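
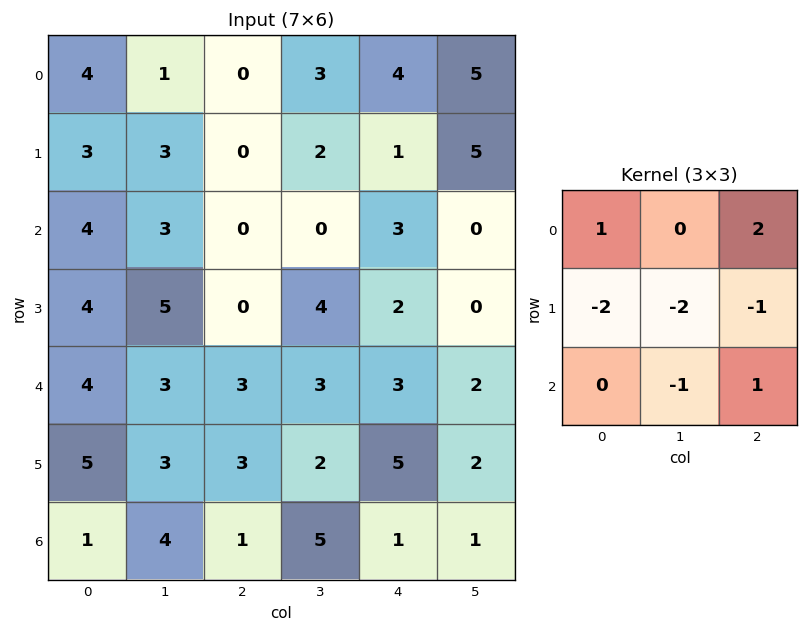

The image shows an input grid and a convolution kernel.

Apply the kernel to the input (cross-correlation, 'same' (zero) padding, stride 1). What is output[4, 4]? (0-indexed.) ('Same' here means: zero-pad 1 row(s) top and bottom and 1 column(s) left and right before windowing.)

-13

The receptive field on the zero-padded input at this output position is [4 2 0 / 3 3 2 / 2 5 2]. Elementwise product with the kernel and sum: 4·1 + 0·2 + 3·-2 + 3·-2 + 2·-1 + 5·-1 + 2·1.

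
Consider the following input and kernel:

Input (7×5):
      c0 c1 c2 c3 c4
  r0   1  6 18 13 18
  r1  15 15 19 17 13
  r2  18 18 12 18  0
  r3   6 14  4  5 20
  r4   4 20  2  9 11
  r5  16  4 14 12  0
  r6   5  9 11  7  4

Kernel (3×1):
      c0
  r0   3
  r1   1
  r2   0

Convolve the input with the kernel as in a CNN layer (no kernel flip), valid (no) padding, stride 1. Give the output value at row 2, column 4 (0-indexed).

The receptive field on the input at this output position is [0 / 20 / 11]. Elementwise product with the kernel and sum: 0·3 + 20·1.

20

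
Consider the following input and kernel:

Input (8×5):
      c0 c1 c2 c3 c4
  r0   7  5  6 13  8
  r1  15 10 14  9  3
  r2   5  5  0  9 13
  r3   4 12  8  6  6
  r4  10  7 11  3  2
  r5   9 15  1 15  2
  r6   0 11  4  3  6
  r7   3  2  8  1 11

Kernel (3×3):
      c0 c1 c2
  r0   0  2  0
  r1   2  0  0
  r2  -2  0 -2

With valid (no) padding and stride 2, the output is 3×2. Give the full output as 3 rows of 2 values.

Output[0,0]: The receptive field on the input at this output position is [7 5 6 / 15 10 14 / 5 5 0]. Elementwise product with the kernel and sum: 5·2 + 15·2 + 5·-2 + 0·-2.

30 28
-24 8
24 -12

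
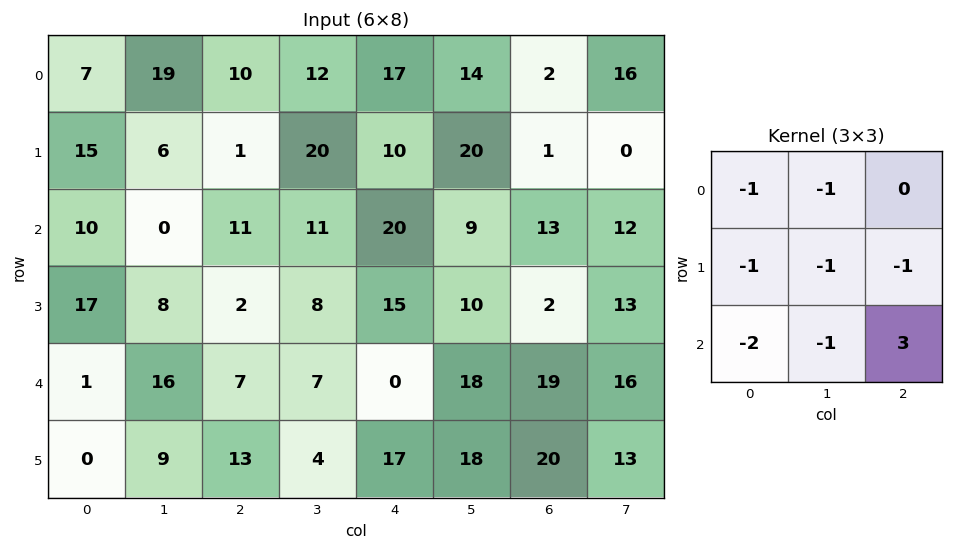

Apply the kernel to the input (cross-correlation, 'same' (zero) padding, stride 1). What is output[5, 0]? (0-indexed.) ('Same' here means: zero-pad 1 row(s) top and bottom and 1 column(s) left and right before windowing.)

-10

The receptive field on the zero-padded input at this output position is [0 1 16 / 0 0 9 / 0 0 0]. Elementwise product with the kernel and sum: 0·-1 + 1·-1 + 0·-1 + 0·-1 + 9·-1 + 0·-2 + 0·-1 + 0·3.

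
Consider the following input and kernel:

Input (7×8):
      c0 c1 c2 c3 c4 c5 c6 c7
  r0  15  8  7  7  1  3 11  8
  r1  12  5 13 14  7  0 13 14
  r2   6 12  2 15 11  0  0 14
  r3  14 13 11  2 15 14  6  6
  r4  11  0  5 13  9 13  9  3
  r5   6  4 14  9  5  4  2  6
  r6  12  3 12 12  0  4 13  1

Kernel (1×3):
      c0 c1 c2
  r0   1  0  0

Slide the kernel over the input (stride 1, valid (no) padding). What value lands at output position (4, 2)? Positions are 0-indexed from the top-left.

5

The receptive field on the input at this output position is [5 13 9]. Elementwise product with the kernel and sum: 5·1.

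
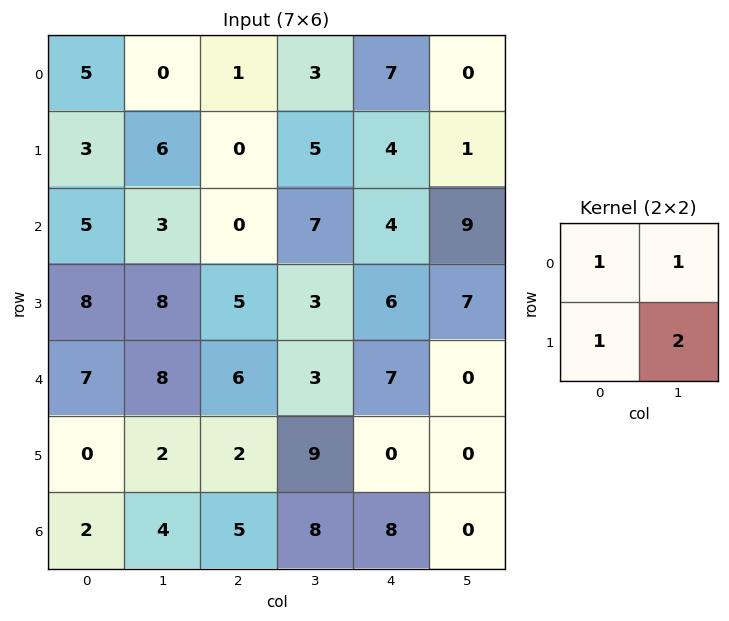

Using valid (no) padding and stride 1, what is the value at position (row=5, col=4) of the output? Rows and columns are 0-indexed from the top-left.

The receptive field on the input at this output position is [0 0 / 8 0]. Elementwise product with the kernel and sum: 0·1 + 0·1 + 8·1 + 0·2.

8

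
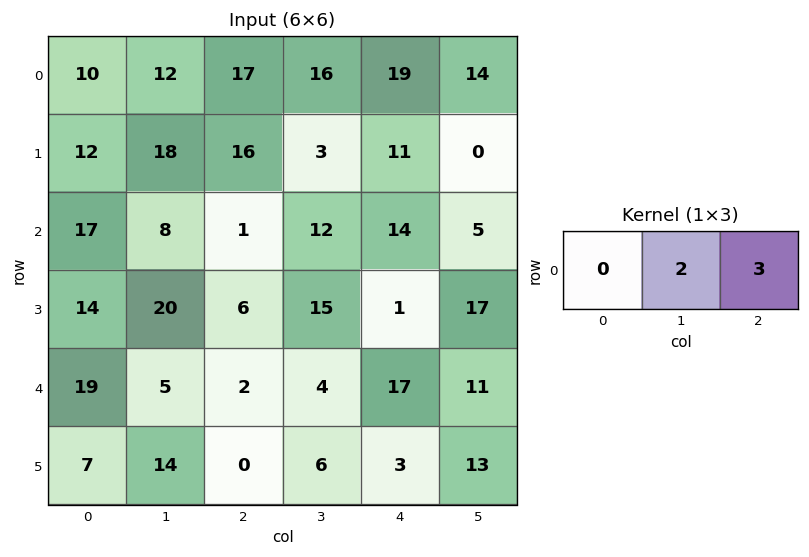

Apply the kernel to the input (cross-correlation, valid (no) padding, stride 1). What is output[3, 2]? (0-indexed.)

The receptive field on the input at this output position is [6 15 1]. Elementwise product with the kernel and sum: 15·2 + 1·3.

33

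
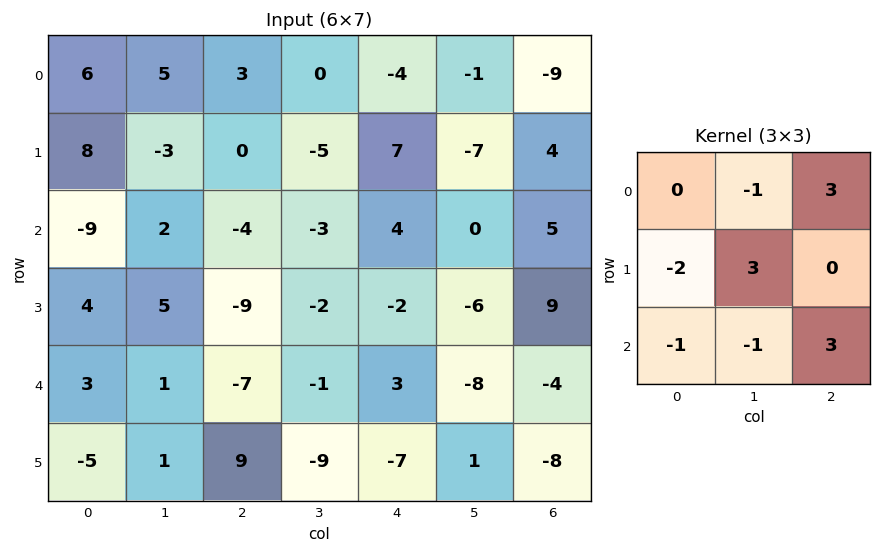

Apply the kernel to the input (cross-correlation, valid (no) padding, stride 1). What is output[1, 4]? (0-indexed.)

46

The receptive field on the input at this output position is [7 -7 4 / 4 0 5 / -2 -6 9]. Elementwise product with the kernel and sum: -7·-1 + 4·3 + 4·-2 + 0·3 + -2·-1 + -6·-1 + 9·3.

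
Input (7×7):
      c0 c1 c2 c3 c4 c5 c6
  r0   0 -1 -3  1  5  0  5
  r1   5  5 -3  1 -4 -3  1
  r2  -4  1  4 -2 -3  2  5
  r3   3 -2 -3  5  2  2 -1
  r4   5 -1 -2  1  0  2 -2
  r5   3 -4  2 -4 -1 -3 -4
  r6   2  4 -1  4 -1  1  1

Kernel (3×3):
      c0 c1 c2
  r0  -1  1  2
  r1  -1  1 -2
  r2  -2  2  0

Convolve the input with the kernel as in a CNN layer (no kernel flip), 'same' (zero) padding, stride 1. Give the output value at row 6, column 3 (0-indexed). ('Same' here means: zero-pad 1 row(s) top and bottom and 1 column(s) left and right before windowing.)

-1

The receptive field on the zero-padded input at this output position is [2 -4 -1 / -1 4 -1 / 0 0 0]. Elementwise product with the kernel and sum: 2·-1 + -4·1 + -1·2 + -1·-1 + 4·1 + -1·-2 + 0·-2 + 0·2.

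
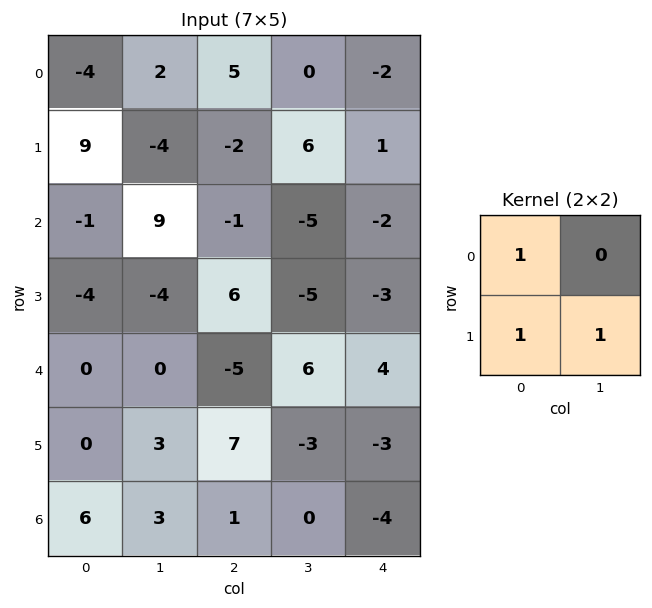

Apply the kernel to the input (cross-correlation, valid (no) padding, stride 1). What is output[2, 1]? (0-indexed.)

The receptive field on the input at this output position is [9 -1 / -4 6]. Elementwise product with the kernel and sum: 9·1 + -4·1 + 6·1.

11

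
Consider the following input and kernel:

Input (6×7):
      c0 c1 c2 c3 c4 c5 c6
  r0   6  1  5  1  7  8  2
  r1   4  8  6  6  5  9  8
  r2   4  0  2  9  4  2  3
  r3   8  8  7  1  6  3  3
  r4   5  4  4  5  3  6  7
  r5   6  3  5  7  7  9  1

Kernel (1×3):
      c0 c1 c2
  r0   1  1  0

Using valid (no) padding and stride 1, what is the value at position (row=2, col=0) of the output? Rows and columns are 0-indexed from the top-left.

The receptive field on the input at this output position is [4 0 2]. Elementwise product with the kernel and sum: 4·1 + 0·1.

4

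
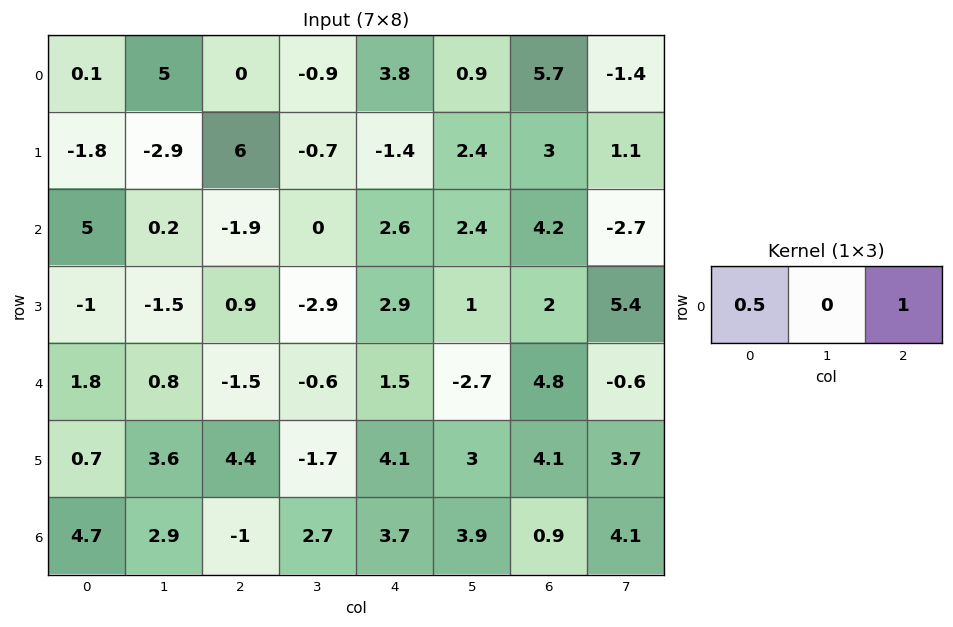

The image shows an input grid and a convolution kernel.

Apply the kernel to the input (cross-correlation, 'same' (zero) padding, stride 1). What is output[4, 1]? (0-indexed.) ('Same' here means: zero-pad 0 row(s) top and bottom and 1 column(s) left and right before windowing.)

The receptive field on the zero-padded input at this output position is [1.8 0.8 -1.5]. Elementwise product with the kernel and sum: 1.8·0.5 + -1.5·1.

-0.6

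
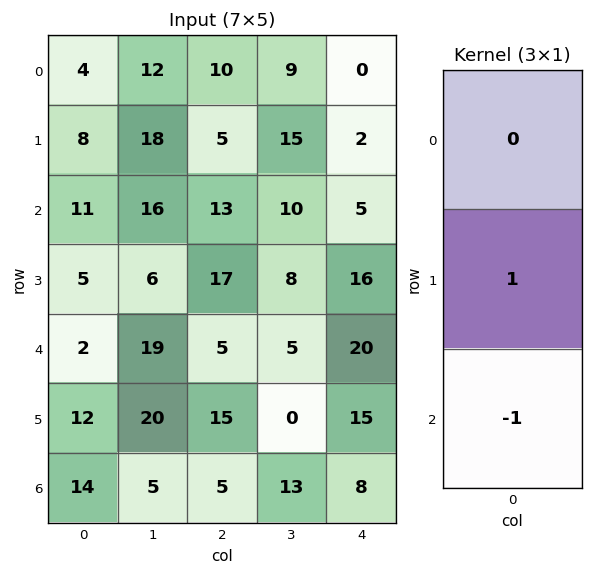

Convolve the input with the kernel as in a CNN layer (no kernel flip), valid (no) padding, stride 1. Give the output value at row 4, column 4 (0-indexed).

The receptive field on the input at this output position is [20 / 15 / 8]. Elementwise product with the kernel and sum: 15·1 + 8·-1.

7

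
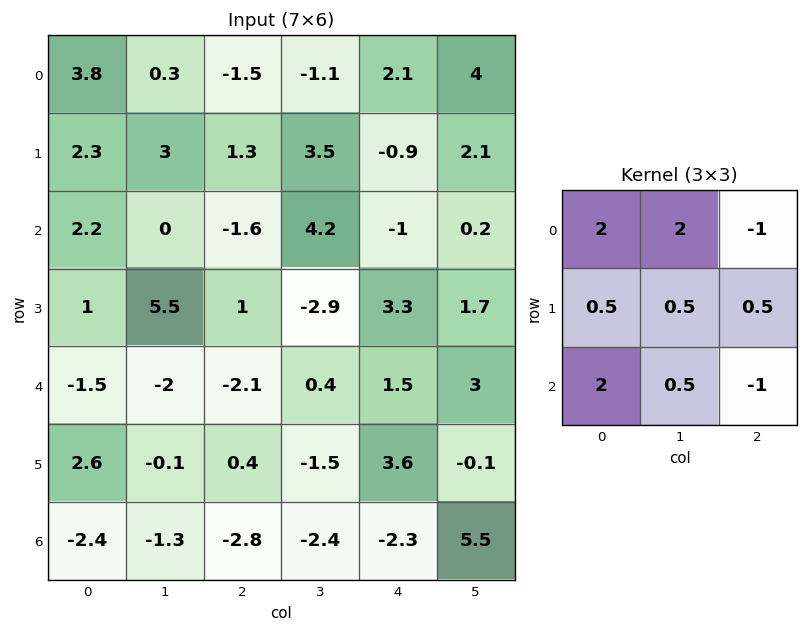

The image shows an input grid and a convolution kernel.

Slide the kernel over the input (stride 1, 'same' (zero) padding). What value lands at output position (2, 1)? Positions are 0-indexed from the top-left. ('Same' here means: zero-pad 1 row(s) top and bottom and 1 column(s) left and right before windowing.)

The receptive field on the zero-padded input at this output position is [2.3 3 1.3 / 2.2 0 -1.6 / 1 5.5 1]. Elementwise product with the kernel and sum: 2.3·2 + 3·2 + 1.3·-1 + 2.2·0.5 + 0·0.5 + -1.6·0.5 + 1·2 + 5.5·0.5 + 1·-1.

13.35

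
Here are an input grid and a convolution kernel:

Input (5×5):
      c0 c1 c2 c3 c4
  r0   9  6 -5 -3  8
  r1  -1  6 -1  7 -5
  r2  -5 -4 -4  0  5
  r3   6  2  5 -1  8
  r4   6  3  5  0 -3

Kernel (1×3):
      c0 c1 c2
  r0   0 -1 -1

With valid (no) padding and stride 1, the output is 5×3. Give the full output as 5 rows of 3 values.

-1 8 -5
-5 -6 -2
8 4 -5
-7 -4 -7
-8 -5 3

Output[0,0]: The receptive field on the input at this output position is [9 6 -5]. Elementwise product with the kernel and sum: 6·-1 + -5·-1.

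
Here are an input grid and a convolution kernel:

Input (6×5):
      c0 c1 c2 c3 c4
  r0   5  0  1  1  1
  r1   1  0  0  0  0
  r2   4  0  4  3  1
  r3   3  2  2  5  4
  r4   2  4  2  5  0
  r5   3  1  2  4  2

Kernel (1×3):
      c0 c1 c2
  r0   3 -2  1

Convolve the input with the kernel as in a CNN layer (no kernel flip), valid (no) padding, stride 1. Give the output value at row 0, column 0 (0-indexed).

The receptive field on the input at this output position is [5 0 1]. Elementwise product with the kernel and sum: 5·3 + 0·-2 + 1·1.

16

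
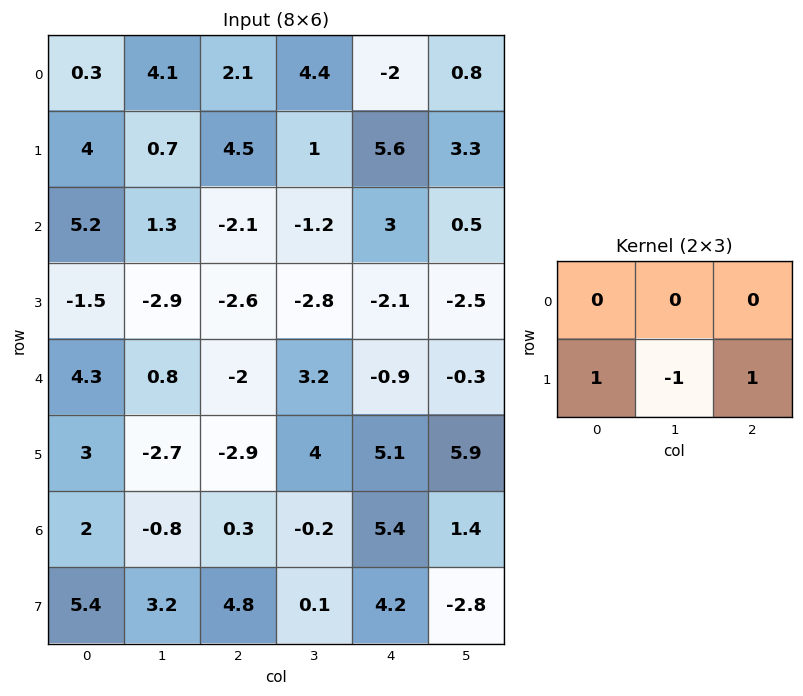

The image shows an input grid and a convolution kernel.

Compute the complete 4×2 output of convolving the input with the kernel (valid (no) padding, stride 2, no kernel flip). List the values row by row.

7.8 9.1
-1.2 -1.9
2.8 -1.8
7 8.9

Output[0,0]: The receptive field on the input at this output position is [0.3 4.1 2.1 / 4 0.7 4.5]. Elementwise product with the kernel and sum: 4·1 + 0.7·-1 + 4.5·1.
Output[0,1]: The receptive field on the input at this output position is [2.1 4.4 -2 / 4.5 1 5.6]. Elementwise product with the kernel and sum: 4.5·1 + 1·-1 + 5.6·1.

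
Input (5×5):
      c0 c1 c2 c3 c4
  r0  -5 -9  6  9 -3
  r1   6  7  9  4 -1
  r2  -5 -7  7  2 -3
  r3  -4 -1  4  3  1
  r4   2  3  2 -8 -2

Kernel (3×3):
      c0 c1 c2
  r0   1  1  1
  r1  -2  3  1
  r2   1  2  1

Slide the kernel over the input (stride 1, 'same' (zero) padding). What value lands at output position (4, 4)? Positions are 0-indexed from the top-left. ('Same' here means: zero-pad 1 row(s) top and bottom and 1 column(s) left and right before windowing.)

14

The receptive field on the zero-padded input at this output position is [3 1 0 / -8 -2 0 / 0 0 0]. Elementwise product with the kernel and sum: 3·1 + 1·1 + 0·1 + -8·-2 + -2·3 + 0·1 + 0·1 + 0·2 + 0·1.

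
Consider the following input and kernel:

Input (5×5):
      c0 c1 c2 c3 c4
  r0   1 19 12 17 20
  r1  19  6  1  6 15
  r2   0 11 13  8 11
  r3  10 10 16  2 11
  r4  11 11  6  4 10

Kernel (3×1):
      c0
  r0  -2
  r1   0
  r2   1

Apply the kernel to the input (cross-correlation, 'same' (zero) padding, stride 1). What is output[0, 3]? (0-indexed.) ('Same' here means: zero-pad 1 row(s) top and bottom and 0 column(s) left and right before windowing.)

6

The receptive field on the zero-padded input at this output position is [0 / 17 / 6]. Elementwise product with the kernel and sum: 0·-2 + 6·1.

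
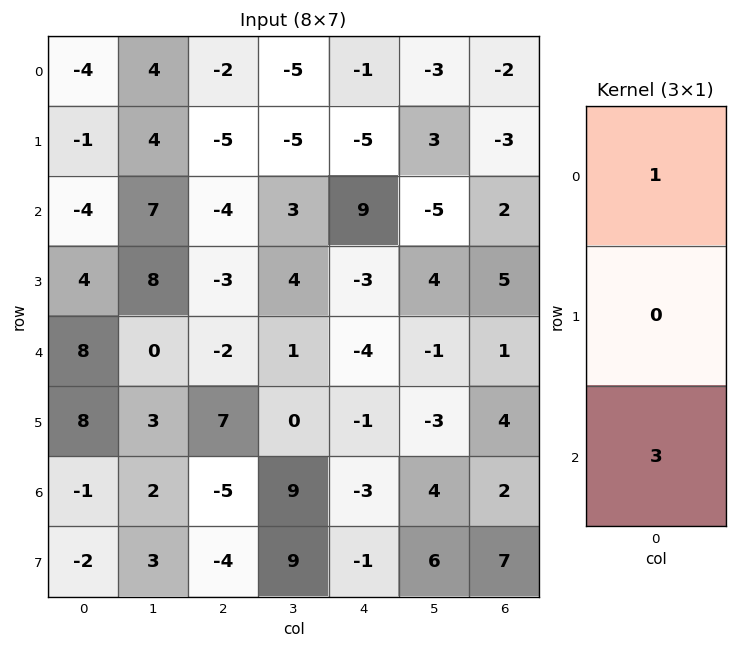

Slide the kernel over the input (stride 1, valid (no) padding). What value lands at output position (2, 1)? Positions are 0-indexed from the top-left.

7

The receptive field on the input at this output position is [7 / 8 / 0]. Elementwise product with the kernel and sum: 7·1 + 0·3.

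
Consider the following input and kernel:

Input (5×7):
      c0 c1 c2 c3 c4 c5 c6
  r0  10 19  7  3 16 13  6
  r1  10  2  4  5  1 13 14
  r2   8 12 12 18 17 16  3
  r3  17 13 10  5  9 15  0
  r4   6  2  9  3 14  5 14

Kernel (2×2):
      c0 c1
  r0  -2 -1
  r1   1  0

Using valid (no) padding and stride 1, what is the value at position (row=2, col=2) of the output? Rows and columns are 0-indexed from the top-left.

-32

The receptive field on the input at this output position is [12 18 / 10 5]. Elementwise product with the kernel and sum: 12·-2 + 18·-1 + 10·1.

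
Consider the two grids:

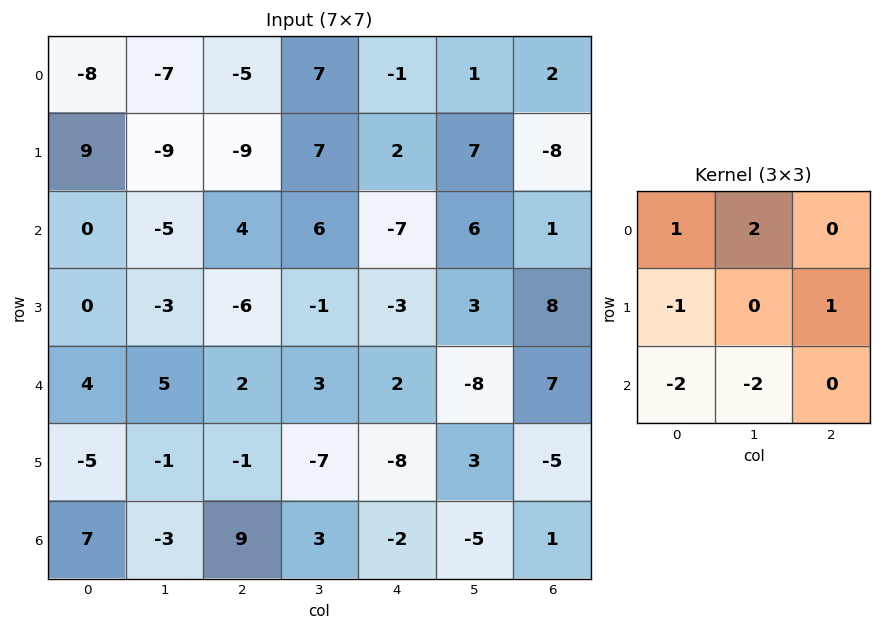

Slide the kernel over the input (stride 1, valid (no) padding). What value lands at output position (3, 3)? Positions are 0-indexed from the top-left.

The receptive field on the input at this output position is [-1 -3 3 / 3 2 -8 / -7 -8 3]. Elementwise product with the kernel and sum: -1·1 + -3·2 + 3·-1 + -8·1 + -7·-2 + -8·-2.

12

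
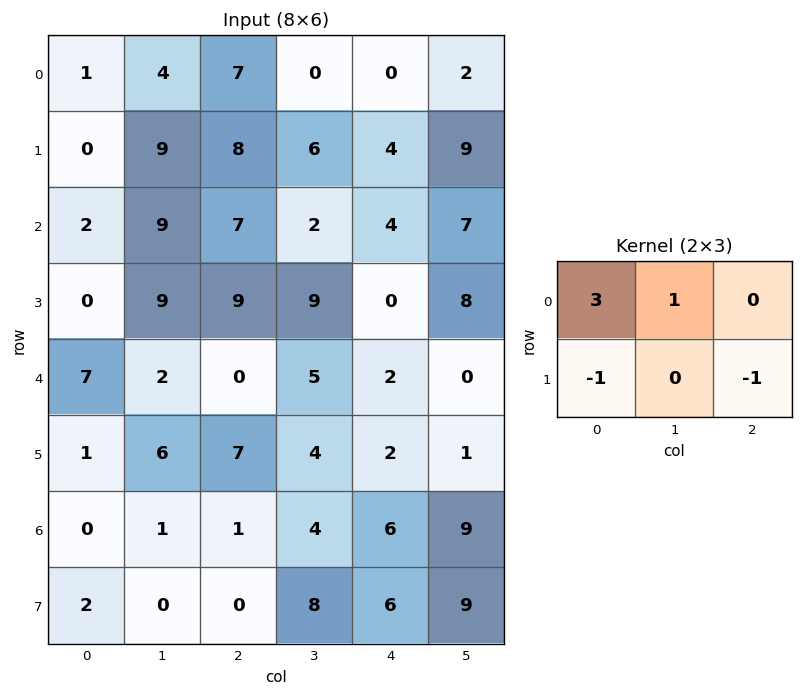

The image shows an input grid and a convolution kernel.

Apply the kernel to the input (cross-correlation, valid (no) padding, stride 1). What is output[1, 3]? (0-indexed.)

The receptive field on the input at this output position is [6 4 9 / 2 4 7]. Elementwise product with the kernel and sum: 6·3 + 4·1 + 2·-1 + 7·-1.

13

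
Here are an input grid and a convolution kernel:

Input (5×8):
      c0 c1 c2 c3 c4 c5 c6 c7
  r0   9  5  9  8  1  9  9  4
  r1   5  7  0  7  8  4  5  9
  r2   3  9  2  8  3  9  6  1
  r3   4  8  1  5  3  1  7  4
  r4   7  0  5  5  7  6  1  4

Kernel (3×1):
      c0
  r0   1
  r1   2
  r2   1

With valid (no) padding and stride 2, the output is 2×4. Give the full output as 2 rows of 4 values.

22 11 20 25
18 9 16 21

Output[0,0]: The receptive field on the input at this output position is [9 / 5 / 3]. Elementwise product with the kernel and sum: 9·1 + 5·2 + 3·1.
Output[0,1]: The receptive field on the input at this output position is [9 / 0 / 2]. Elementwise product with the kernel and sum: 9·1 + 0·2 + 2·1.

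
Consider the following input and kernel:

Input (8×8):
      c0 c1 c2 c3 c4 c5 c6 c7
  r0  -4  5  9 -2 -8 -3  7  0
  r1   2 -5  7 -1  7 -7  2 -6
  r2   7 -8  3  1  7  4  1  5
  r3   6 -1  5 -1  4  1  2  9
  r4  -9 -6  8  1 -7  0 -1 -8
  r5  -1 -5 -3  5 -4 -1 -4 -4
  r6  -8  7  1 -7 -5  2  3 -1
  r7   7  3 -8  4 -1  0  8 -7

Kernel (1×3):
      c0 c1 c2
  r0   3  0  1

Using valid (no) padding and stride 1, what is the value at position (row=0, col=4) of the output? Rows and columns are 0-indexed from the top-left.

-17

The receptive field on the input at this output position is [-8 -3 7]. Elementwise product with the kernel and sum: -8·3 + 7·1.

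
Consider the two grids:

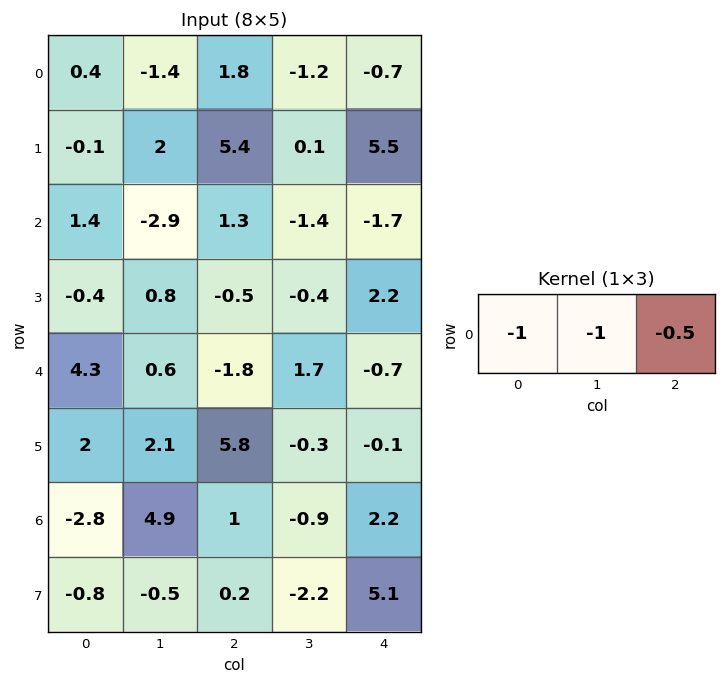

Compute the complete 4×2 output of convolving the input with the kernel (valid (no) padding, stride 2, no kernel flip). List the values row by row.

0.1 -0.25
0.85 0.95
-4 0.45
-2.6 -1.2

Output[0,0]: The receptive field on the input at this output position is [0.4 -1.4 1.8]. Elementwise product with the kernel and sum: 0.4·-1 + -1.4·-1 + 1.8·-0.5.
Output[0,1]: The receptive field on the input at this output position is [1.8 -1.2 -0.7]. Elementwise product with the kernel and sum: 1.8·-1 + -1.2·-1 + -0.7·-0.5.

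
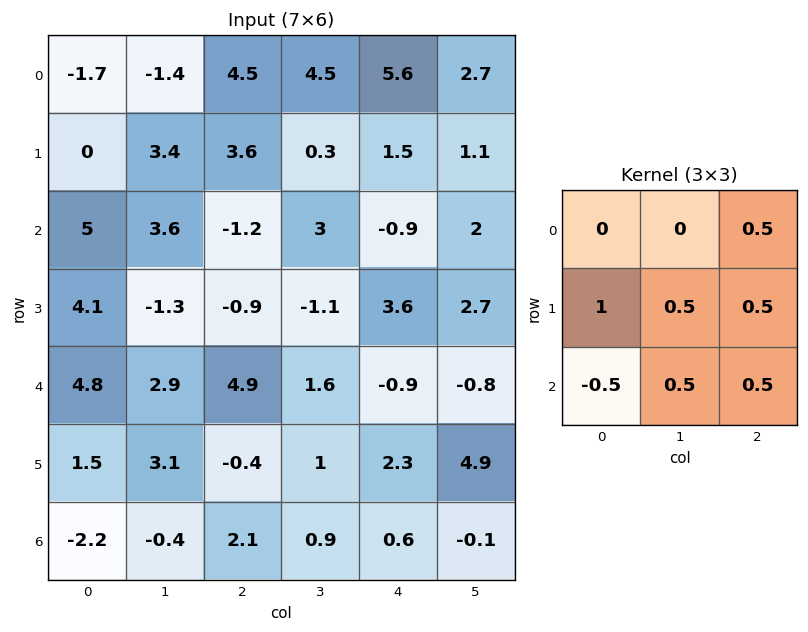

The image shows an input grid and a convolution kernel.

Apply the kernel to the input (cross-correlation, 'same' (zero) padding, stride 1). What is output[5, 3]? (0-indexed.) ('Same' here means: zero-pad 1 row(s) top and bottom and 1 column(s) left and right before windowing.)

The receptive field on the zero-padded input at this output position is [4.9 1.6 -0.9 / -0.4 1 2.3 / 2.1 0.9 0.6]. Elementwise product with the kernel and sum: -0.9·0.5 + -0.4·1 + 1·0.5 + 2.3·0.5 + 2.1·-0.5 + 0.9·0.5 + 0.6·0.5.

0.5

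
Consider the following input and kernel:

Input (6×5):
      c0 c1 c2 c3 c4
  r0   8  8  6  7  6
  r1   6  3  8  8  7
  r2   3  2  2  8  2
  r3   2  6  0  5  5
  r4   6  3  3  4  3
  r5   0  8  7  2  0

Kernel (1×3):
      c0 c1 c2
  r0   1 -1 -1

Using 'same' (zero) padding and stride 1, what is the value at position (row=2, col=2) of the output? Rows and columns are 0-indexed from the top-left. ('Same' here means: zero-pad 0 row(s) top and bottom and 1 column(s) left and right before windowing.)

The receptive field on the zero-padded input at this output position is [2 2 8]. Elementwise product with the kernel and sum: 2·1 + 2·-1 + 8·-1.

-8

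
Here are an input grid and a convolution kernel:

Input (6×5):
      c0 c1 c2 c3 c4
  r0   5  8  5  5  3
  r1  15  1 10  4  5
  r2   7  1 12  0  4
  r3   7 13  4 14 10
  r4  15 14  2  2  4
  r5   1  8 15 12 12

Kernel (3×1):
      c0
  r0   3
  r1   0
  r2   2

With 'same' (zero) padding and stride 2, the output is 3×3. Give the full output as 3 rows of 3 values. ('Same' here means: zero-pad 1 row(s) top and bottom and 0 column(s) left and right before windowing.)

30 20 10
59 38 35
23 42 54

Output[0,0]: The receptive field on the zero-padded input at this output position is [0 / 5 / 15]. Elementwise product with the kernel and sum: 0·3 + 15·2.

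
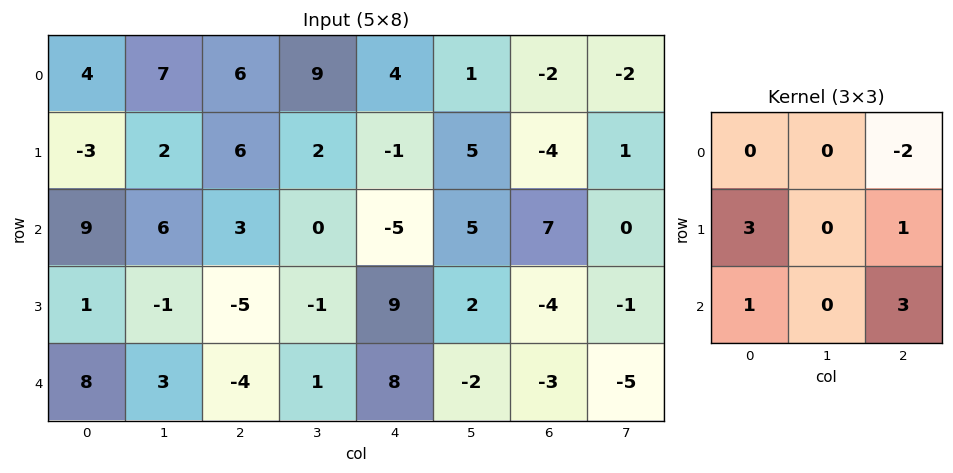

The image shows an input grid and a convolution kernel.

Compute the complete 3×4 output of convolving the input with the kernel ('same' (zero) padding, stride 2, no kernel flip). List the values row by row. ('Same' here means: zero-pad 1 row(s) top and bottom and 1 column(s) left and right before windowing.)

13 38 45 9
-1 10 0 12
5 12 -3 -9

Output[0,0]: The receptive field on the zero-padded input at this output position is [0 0 0 / 0 4 7 / 0 -3 2]. Elementwise product with the kernel and sum: 0·-2 + 0·3 + 7·1 + 0·1 + 2·3.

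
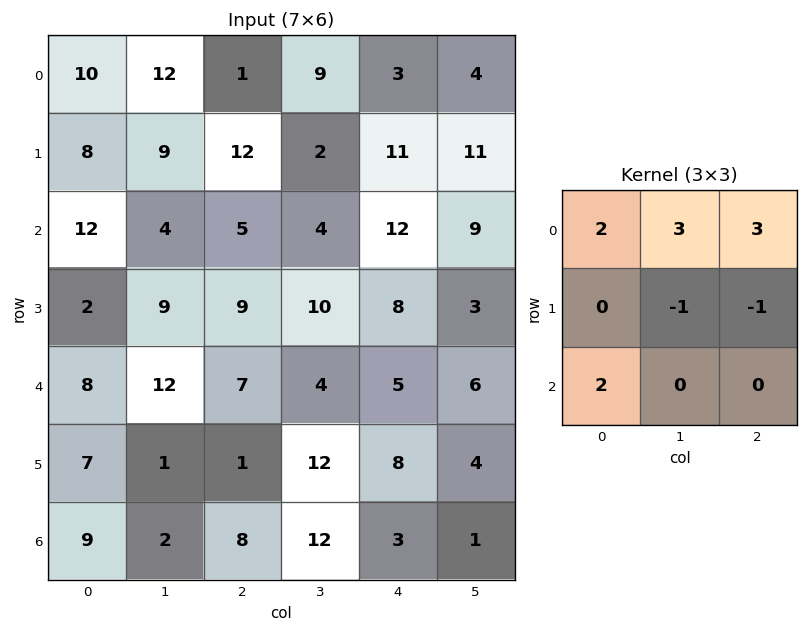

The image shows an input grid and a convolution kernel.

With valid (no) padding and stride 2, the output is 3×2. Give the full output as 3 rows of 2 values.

62 35
49 54
89 37

Output[0,0]: The receptive field on the input at this output position is [10 12 1 / 8 9 12 / 12 4 5]. Elementwise product with the kernel and sum: 10·2 + 12·3 + 1·3 + 9·-1 + 12·-1 + 12·2.
Output[0,1]: The receptive field on the input at this output position is [1 9 3 / 12 2 11 / 5 4 12]. Elementwise product with the kernel and sum: 1·2 + 9·3 + 3·3 + 2·-1 + 11·-1 + 5·2.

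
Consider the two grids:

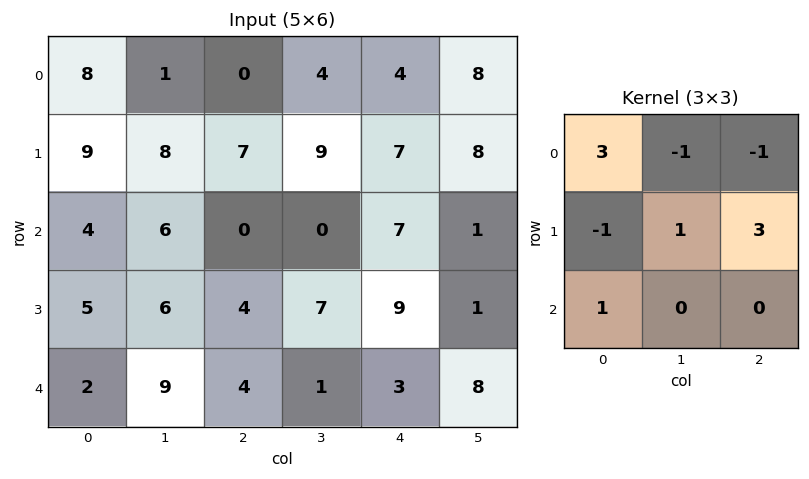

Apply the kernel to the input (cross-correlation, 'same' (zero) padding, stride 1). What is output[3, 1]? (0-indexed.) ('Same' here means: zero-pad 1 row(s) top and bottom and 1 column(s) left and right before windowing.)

21

The receptive field on the zero-padded input at this output position is [4 6 0 / 5 6 4 / 2 9 4]. Elementwise product with the kernel and sum: 4·3 + 6·-1 + 0·-1 + 5·-1 + 6·1 + 4·3 + 2·1.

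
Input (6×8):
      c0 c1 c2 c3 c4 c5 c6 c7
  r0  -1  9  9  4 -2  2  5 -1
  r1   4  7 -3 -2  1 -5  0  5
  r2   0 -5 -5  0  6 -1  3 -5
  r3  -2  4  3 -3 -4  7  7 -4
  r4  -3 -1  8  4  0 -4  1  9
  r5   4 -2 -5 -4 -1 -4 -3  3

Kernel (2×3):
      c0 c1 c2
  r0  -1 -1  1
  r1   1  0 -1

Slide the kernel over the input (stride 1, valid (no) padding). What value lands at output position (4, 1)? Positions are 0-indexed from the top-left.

The receptive field on the input at this output position is [-1 8 4 / -2 -5 -4]. Elementwise product with the kernel and sum: -1·-1 + 8·-1 + 4·1 + -2·1 + -4·-1.

-1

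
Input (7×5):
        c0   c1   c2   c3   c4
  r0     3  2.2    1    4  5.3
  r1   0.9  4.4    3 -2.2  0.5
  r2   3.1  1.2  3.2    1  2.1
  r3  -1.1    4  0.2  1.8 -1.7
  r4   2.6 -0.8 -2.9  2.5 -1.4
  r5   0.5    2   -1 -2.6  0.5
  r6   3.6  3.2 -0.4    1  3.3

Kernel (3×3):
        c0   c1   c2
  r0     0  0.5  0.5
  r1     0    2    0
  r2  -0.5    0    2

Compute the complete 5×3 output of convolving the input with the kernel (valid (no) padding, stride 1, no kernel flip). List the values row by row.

15.25 9.9 2.85
7.05 8.4 -2.35
3.1 7.9 3.8
-1.75 -11 6.55
-0.45 -1.8 2.15

Output[0,0]: The receptive field on the input at this output position is [3 2.2 1 / 0.9 4.4 3 / 3.1 1.2 3.2]. Elementwise product with the kernel and sum: 2.2·0.5 + 1·0.5 + 4.4·2 + 3.1·-0.5 + 3.2·2.
Output[0,1]: The receptive field on the input at this output position is [2.2 1 4 / 4.4 3 -2.2 / 1.2 3.2 1]. Elementwise product with the kernel and sum: 1·0.5 + 4·0.5 + 3·2 + 1.2·-0.5 + 1·2.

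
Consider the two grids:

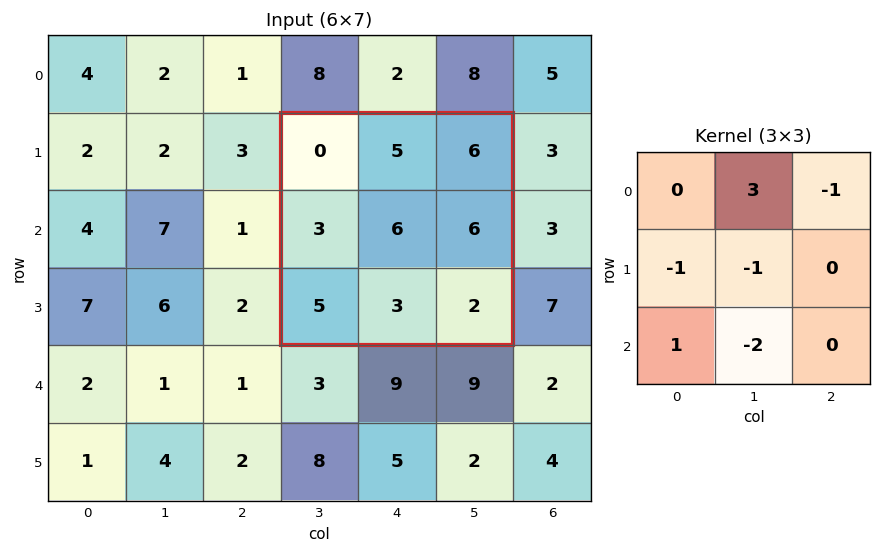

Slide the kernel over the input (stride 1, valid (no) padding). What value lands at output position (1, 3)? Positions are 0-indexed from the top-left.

The receptive field on the input at this output position is [0 5 6 / 3 6 6 / 5 3 2]. Elementwise product with the kernel and sum: 5·3 + 6·-1 + 3·-1 + 6·-1 + 5·1 + 3·-2.

-1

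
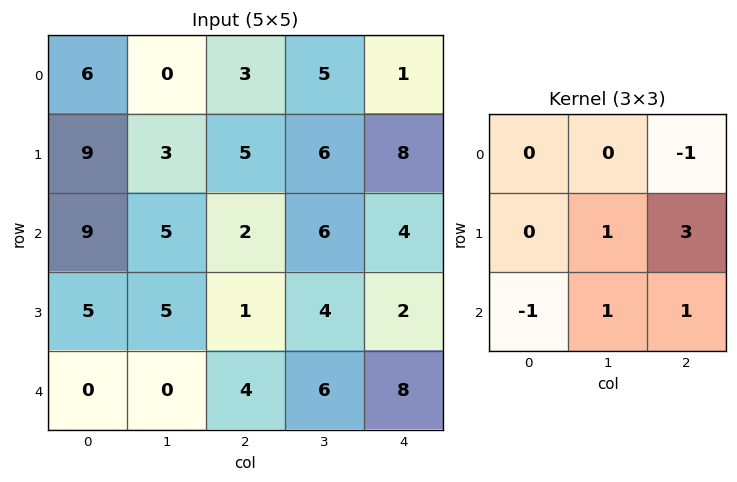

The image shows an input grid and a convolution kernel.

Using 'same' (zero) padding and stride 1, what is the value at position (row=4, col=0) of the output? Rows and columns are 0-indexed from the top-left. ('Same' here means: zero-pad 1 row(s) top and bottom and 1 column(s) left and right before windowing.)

The receptive field on the zero-padded input at this output position is [0 5 5 / 0 0 0 / 0 0 0]. Elementwise product with the kernel and sum: 5·-1 + 0·1 + 0·3 + 0·-1 + 0·1 + 0·1.

-5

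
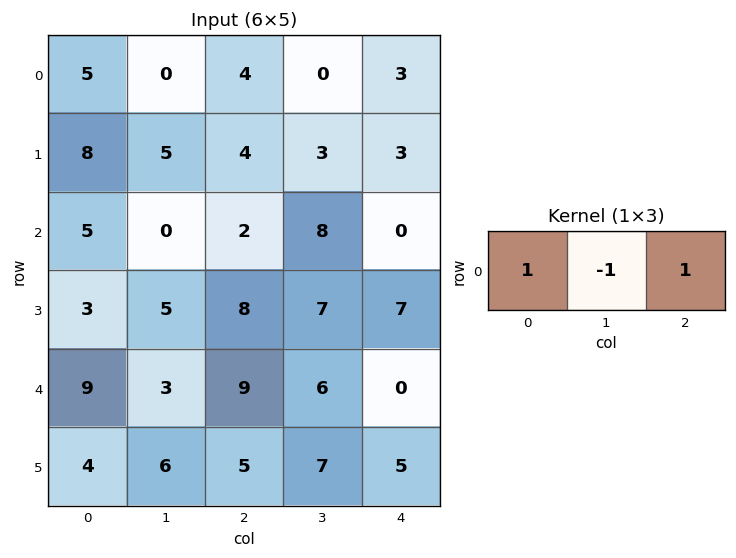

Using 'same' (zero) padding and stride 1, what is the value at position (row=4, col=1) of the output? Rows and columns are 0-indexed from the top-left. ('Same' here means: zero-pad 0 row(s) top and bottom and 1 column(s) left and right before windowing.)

15

The receptive field on the zero-padded input at this output position is [9 3 9]. Elementwise product with the kernel and sum: 9·1 + 3·-1 + 9·1.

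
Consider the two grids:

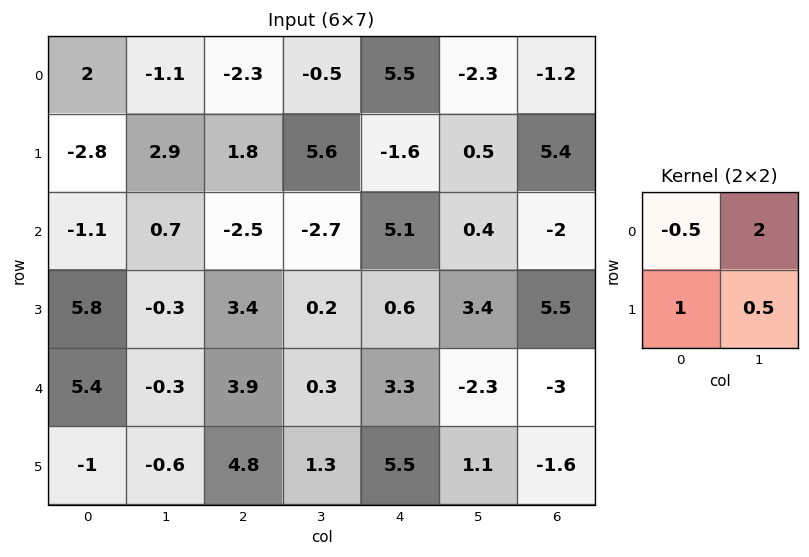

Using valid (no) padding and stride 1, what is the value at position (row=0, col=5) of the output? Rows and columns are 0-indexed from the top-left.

The receptive field on the input at this output position is [-2.3 -1.2 / 0.5 5.4]. Elementwise product with the kernel and sum: -2.3·-0.5 + -1.2·2 + 0.5·1 + 5.4·0.5.

1.95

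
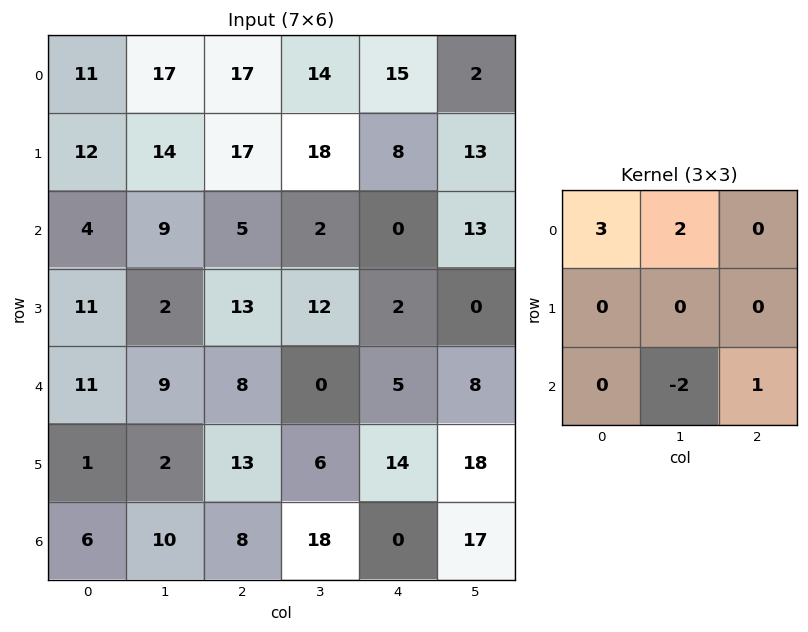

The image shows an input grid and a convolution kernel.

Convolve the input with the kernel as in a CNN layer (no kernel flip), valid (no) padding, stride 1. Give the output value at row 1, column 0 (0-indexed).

73

The receptive field on the input at this output position is [12 14 17 / 4 9 5 / 11 2 13]. Elementwise product with the kernel and sum: 12·3 + 14·2 + 2·-2 + 13·1.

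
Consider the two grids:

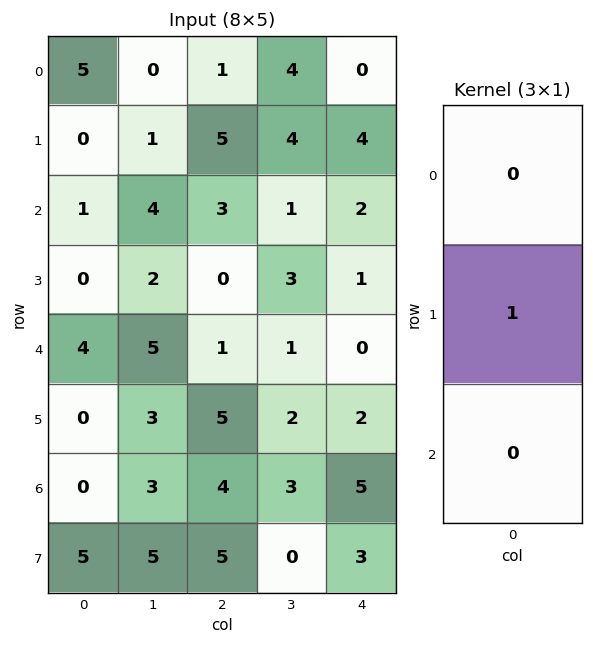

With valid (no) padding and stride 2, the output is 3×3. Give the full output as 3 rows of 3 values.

Output[0,0]: The receptive field on the input at this output position is [5 / 0 / 1]. Elementwise product with the kernel and sum: 0·1.

0 5 4
0 0 1
0 5 2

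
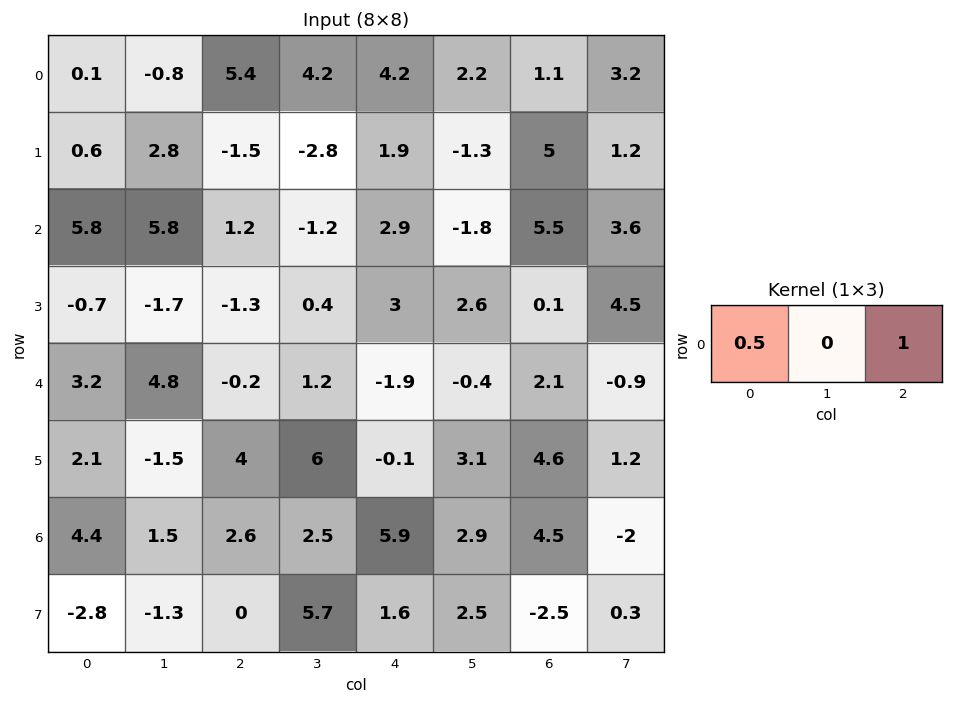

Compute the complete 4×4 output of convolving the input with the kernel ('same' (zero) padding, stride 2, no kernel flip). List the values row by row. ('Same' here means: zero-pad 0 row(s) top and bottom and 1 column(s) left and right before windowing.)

Output[0,0]: The receptive field on the zero-padded input at this output position is [0 0.1 -0.8]. Elementwise product with the kernel and sum: 0·0.5 + -0.8·1.

-0.8 3.8 4.3 4.3
5.8 1.7 -2.4 2.7
4.8 3.6 0.2 -1.1
1.5 3.25 4.15 -0.55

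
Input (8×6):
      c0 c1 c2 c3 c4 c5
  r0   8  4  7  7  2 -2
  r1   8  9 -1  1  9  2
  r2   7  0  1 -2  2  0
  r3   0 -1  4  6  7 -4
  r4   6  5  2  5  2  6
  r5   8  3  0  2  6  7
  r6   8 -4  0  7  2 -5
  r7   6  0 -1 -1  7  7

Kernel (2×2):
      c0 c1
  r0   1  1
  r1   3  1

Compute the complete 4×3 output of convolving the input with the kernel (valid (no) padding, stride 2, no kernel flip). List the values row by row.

Output[0,0]: The receptive field on the input at this output position is [8 4 / 8 9]. Elementwise product with the kernel and sum: 8·1 + 4·1 + 8·3 + 9·1.

45 12 29
6 17 19
38 9 33
22 3 25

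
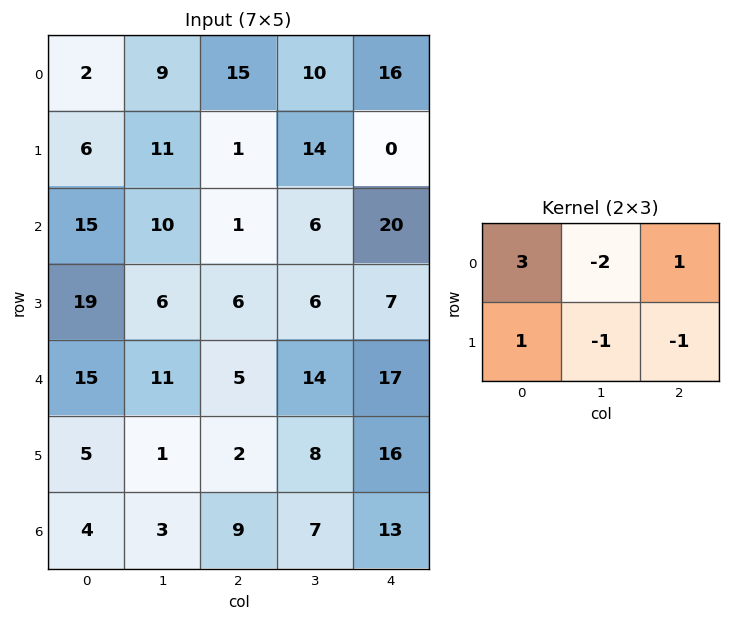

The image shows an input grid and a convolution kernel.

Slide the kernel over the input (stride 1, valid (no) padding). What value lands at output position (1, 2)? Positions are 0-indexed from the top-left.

-50

The receptive field on the input at this output position is [1 14 0 / 1 6 20]. Elementwise product with the kernel and sum: 1·3 + 14·-2 + 0·1 + 1·1 + 6·-1 + 20·-1.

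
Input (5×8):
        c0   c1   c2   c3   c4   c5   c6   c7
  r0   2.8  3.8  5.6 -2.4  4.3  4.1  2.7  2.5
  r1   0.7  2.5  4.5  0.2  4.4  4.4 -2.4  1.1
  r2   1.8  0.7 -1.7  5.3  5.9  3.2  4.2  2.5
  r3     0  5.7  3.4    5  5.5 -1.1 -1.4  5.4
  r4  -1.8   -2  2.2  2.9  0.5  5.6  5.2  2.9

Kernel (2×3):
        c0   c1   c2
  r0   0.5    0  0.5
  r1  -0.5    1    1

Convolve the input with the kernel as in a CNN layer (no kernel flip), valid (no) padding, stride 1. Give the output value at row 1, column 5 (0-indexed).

7.85

The receptive field on the input at this output position is [4.4 -2.4 1.1 / 3.2 4.2 2.5]. Elementwise product with the kernel and sum: 4.4·0.5 + 1.1·0.5 + 3.2·-0.5 + 4.2·1 + 2.5·1.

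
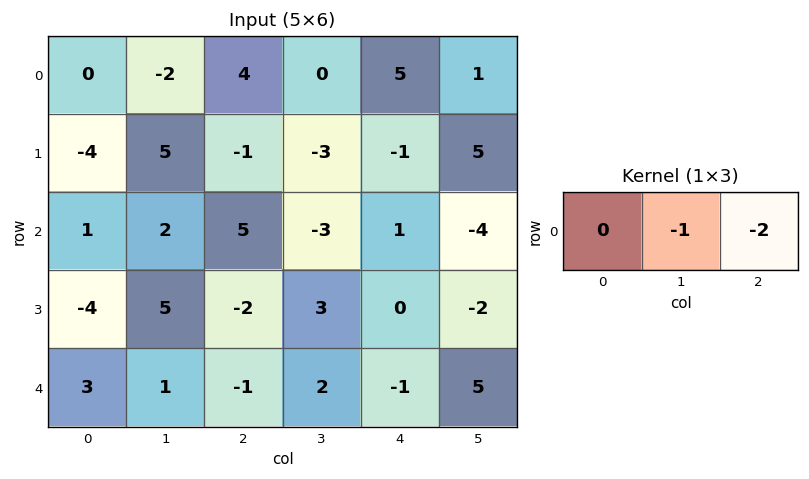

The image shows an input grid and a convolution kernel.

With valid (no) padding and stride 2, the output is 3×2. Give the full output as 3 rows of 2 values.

Output[0,0]: The receptive field on the input at this output position is [0 -2 4]. Elementwise product with the kernel and sum: -2·-1 + 4·-2.

-6 -10
-12 1
1 0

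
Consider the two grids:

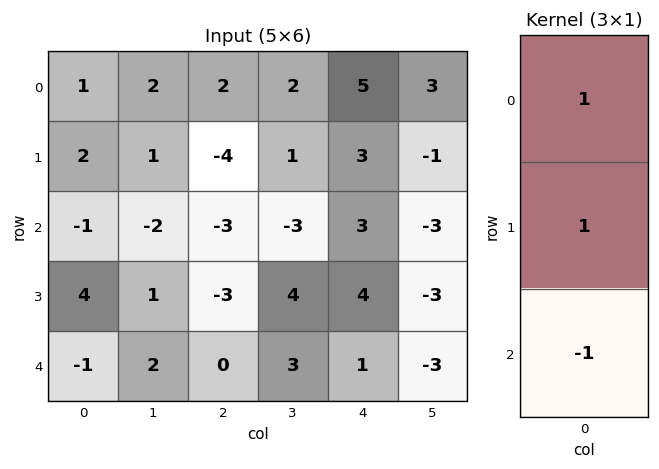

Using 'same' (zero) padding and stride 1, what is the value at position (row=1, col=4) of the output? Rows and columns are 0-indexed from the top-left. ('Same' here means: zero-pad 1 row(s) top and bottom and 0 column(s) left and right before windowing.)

5

The receptive field on the zero-padded input at this output position is [5 / 3 / 3]. Elementwise product with the kernel and sum: 5·1 + 3·1 + 3·-1.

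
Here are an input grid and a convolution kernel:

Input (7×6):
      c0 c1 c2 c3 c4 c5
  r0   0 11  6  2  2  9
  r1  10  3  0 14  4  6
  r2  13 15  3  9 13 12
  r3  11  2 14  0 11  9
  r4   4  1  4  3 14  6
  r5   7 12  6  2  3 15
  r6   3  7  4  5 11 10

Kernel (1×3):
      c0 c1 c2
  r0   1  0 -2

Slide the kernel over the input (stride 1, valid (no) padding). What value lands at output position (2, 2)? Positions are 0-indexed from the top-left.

The receptive field on the input at this output position is [3 9 13]. Elementwise product with the kernel and sum: 3·1 + 13·-2.

-23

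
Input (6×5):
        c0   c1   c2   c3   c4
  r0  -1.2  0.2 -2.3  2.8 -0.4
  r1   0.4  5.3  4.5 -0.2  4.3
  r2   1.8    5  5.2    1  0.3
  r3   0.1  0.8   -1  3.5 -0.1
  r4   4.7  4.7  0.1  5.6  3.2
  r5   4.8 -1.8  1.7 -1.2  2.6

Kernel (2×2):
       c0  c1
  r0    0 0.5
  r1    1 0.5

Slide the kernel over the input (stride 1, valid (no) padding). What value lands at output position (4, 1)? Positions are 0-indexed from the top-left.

-0.9

The receptive field on the input at this output position is [4.7 0.1 / -1.8 1.7]. Elementwise product with the kernel and sum: 0.1·0.5 + -1.8·1 + 1.7·0.5.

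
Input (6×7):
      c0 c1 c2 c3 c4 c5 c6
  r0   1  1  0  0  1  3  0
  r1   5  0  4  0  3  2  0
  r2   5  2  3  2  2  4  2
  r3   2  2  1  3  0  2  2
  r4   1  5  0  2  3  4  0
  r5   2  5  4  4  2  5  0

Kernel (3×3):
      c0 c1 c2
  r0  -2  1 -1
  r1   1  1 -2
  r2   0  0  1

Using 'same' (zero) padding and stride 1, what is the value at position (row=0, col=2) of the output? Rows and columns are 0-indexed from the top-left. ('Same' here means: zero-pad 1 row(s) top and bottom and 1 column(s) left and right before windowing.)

The receptive field on the zero-padded input at this output position is [0 0 0 / 1 0 0 / 0 4 0]. Elementwise product with the kernel and sum: 0·-2 + 0·1 + 0·-1 + 1·1 + 0·1 + 0·-2 + 0·1.

1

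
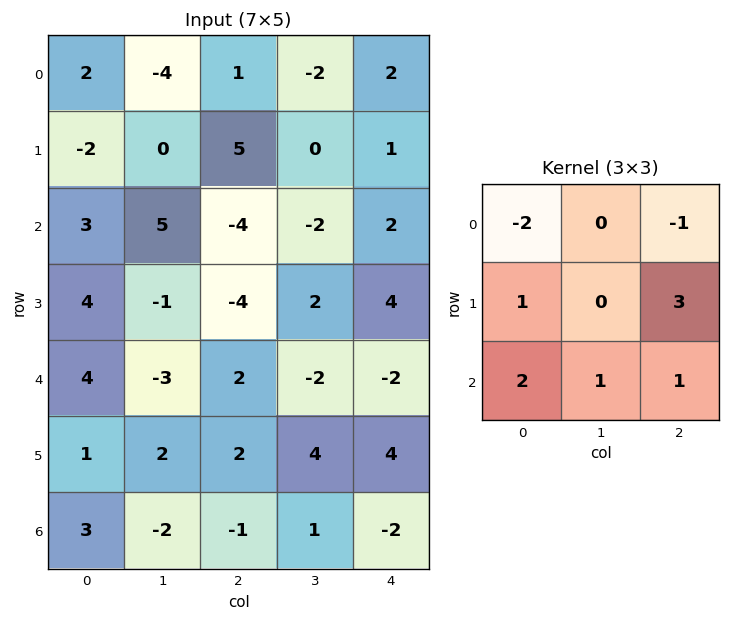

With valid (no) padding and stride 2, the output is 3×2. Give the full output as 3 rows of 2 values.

Output[0,0]: The receptive field on the input at this output position is [2 -4 1 / -2 0 5 / 3 5 -4]. Elementwise product with the kernel and sum: 2·-2 + 1·-1 + -2·1 + 5·3 + 3·2 + 5·1 + -4·1.
Output[0,1]: The receptive field on the input at this output position is [1 -2 2 / 5 0 1 / -4 -2 2]. Elementwise product with the kernel and sum: 1·-2 + 2·-1 + 5·1 + 1·3 + -4·2 + -2·1 + 2·1.

15 -4
-3 14
0 9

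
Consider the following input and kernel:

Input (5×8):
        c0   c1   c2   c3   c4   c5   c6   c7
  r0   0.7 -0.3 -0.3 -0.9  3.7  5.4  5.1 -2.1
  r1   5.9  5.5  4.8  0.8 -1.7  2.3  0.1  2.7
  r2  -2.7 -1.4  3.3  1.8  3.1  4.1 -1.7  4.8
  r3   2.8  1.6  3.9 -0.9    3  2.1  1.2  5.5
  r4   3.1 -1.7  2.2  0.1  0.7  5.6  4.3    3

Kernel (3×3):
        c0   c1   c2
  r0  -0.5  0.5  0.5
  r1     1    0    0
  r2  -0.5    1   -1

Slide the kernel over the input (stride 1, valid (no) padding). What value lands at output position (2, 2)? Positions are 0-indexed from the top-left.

The receptive field on the input at this output position is [3.3 1.8 3.1 / 3.9 -0.9 3 / 2.2 0.1 0.7]. Elementwise product with the kernel and sum: 3.3·-0.5 + 1.8·0.5 + 3.1·0.5 + 3.9·1 + 2.2·-0.5 + 0.1·1 + 0.7·-1.

3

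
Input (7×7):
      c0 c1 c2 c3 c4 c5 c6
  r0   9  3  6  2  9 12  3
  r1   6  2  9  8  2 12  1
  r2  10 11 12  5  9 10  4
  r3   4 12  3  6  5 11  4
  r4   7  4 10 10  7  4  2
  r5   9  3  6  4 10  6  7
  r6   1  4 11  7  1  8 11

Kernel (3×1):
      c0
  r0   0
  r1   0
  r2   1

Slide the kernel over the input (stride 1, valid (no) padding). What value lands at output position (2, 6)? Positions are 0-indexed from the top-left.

The receptive field on the input at this output position is [4 / 4 / 2]. Elementwise product with the kernel and sum: 2·1.

2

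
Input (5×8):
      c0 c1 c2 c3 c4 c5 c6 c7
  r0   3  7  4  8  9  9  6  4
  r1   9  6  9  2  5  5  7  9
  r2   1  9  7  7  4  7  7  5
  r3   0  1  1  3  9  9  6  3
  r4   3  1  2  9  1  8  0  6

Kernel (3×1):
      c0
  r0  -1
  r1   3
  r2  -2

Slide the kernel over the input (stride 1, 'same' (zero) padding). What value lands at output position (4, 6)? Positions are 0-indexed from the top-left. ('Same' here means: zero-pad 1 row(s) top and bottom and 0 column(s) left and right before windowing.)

-6

The receptive field on the zero-padded input at this output position is [6 / 0 / 0]. Elementwise product with the kernel and sum: 6·-1 + 0·3 + 0·-2.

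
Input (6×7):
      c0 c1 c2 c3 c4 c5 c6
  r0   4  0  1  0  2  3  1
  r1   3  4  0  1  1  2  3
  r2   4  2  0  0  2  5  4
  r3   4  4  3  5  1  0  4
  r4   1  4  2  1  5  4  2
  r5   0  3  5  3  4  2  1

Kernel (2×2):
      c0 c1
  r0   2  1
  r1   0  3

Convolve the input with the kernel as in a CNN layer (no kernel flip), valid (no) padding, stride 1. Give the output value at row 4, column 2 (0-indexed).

14

The receptive field on the input at this output position is [2 1 / 5 3]. Elementwise product with the kernel and sum: 2·2 + 1·1 + 3·3.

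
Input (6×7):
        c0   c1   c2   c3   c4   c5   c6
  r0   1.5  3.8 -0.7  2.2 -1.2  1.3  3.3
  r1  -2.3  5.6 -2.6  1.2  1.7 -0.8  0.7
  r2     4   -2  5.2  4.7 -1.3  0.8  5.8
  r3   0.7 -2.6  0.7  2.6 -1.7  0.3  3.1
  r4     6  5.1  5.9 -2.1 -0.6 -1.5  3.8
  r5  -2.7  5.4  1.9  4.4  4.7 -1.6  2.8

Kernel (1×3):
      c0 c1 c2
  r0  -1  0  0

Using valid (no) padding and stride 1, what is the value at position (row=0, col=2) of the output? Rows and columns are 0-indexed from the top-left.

The receptive field on the input at this output position is [-0.7 2.2 -1.2]. Elementwise product with the kernel and sum: -0.7·-1.

0.7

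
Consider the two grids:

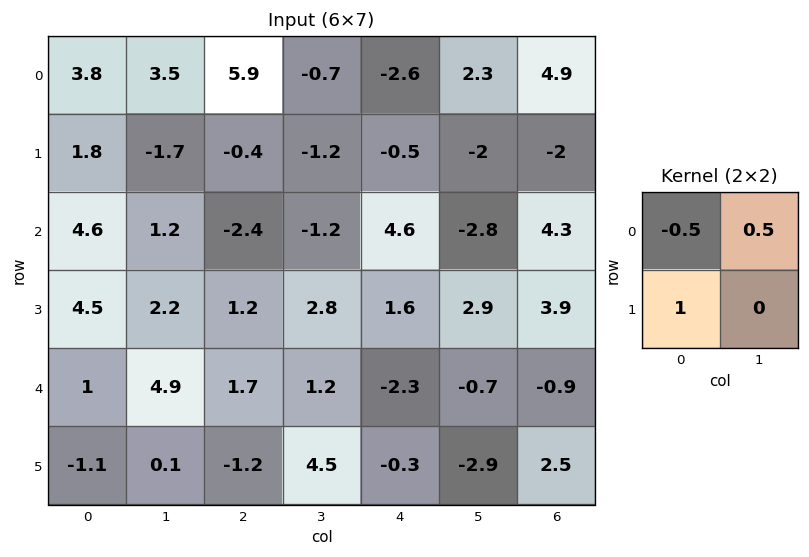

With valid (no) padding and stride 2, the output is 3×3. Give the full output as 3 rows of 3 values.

1.65 -3.7 1.95
2.8 1.8 -2.1
0.85 -1.45 0.5

Output[0,0]: The receptive field on the input at this output position is [3.8 3.5 / 1.8 -1.7]. Elementwise product with the kernel and sum: 3.8·-0.5 + 3.5·0.5 + 1.8·1.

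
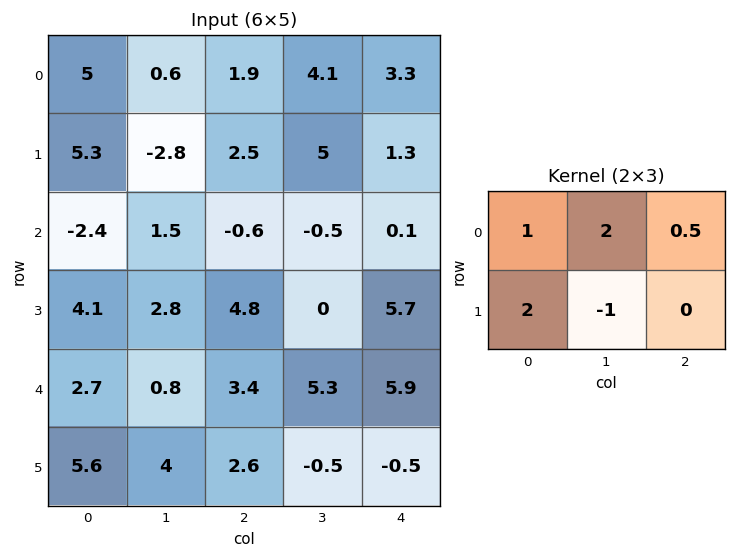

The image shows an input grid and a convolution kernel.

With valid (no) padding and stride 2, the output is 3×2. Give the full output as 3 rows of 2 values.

20.55 11.75
5.7 8.05
13.2 22.65

Output[0,0]: The receptive field on the input at this output position is [5 0.6 1.9 / 5.3 -2.8 2.5]. Elementwise product with the kernel and sum: 5·1 + 0.6·2 + 1.9·0.5 + 5.3·2 + -2.8·-1.
Output[0,1]: The receptive field on the input at this output position is [1.9 4.1 3.3 / 2.5 5 1.3]. Elementwise product with the kernel and sum: 1.9·1 + 4.1·2 + 3.3·0.5 + 2.5·2 + 5·-1.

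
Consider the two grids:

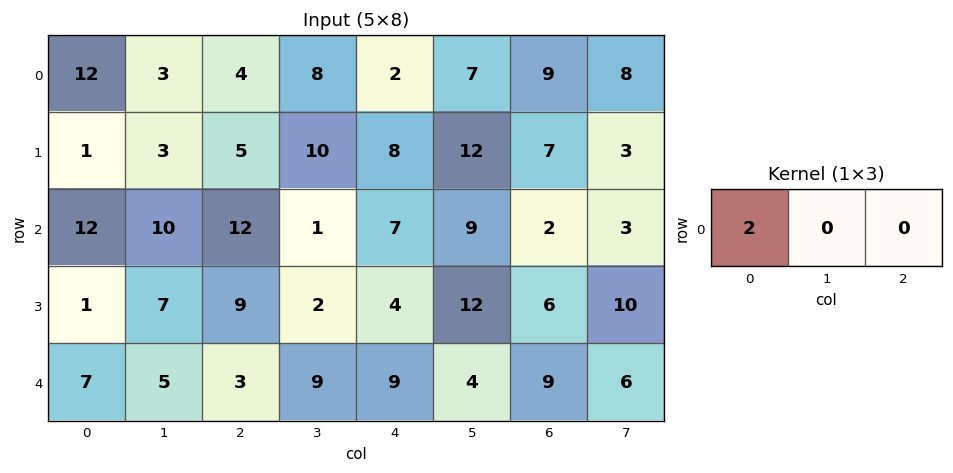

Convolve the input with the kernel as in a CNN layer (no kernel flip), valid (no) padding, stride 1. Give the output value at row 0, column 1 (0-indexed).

6

The receptive field on the input at this output position is [3 4 8]. Elementwise product with the kernel and sum: 3·2.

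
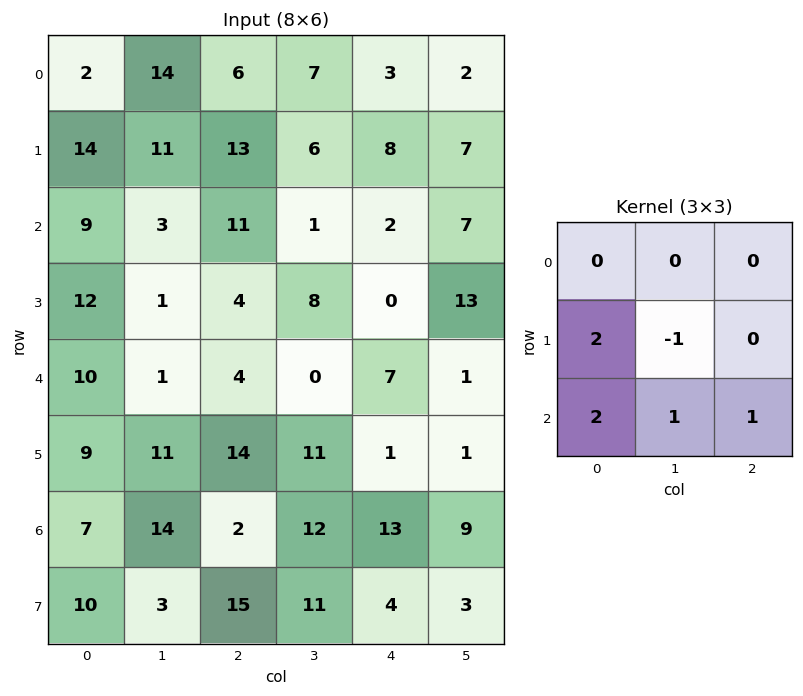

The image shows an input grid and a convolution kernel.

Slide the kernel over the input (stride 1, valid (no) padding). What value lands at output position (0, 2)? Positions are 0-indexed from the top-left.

45

The receptive field on the input at this output position is [6 7 3 / 13 6 8 / 11 1 2]. Elementwise product with the kernel and sum: 13·2 + 6·-1 + 11·2 + 1·1 + 2·1.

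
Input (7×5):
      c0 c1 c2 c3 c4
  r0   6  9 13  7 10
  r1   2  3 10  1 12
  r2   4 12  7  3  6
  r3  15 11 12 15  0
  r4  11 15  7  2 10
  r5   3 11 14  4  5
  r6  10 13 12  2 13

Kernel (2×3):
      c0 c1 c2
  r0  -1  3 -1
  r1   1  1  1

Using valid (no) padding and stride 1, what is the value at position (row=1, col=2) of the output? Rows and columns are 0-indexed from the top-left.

The receptive field on the input at this output position is [10 1 12 / 7 3 6]. Elementwise product with the kernel and sum: 10·-1 + 1·3 + 12·-1 + 7·1 + 3·1 + 6·1.

-3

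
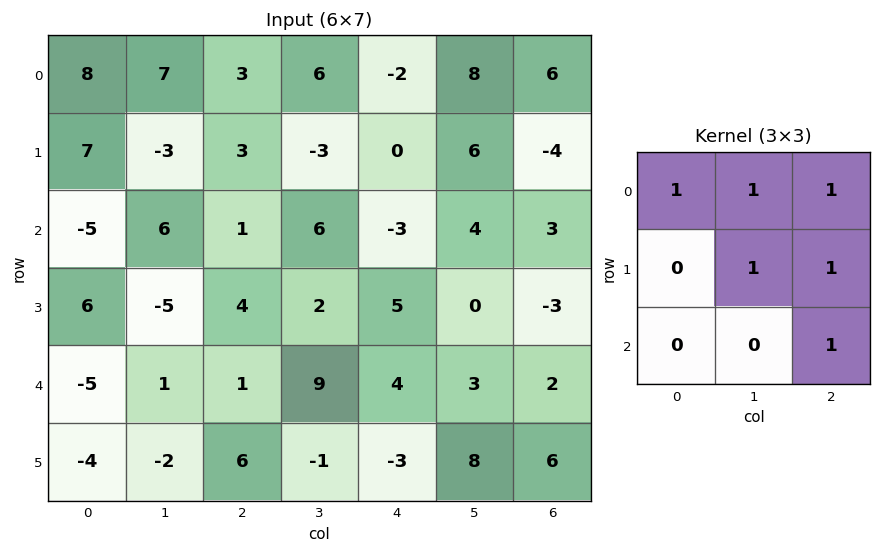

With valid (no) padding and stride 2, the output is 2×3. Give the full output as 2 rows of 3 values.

Output[0,0]: The receptive field on the input at this output position is [8 7 3 / 7 -3 3 / -5 6 1]. Elementwise product with the kernel and sum: 8·1 + 7·1 + 3·1 + -3·1 + 3·1 + 1·1.

19 1 17
2 15 3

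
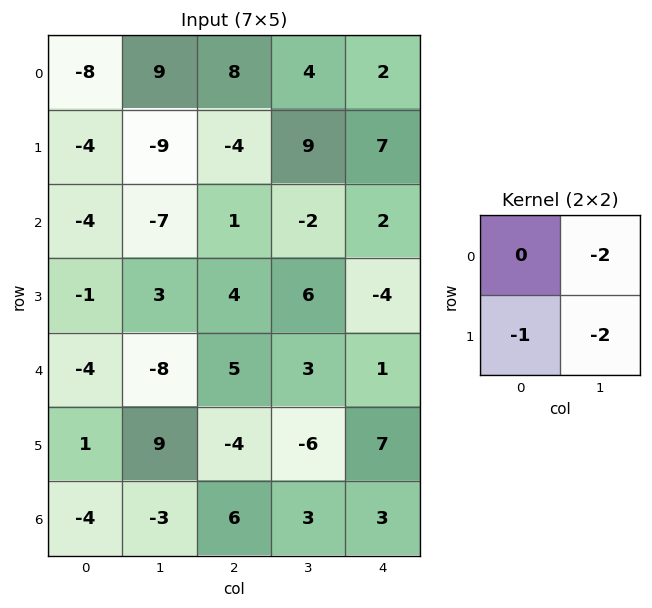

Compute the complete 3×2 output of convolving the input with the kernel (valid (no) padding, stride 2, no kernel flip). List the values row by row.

4 -22
9 -12
-3 10

Output[0,0]: The receptive field on the input at this output position is [-8 9 / -4 -9]. Elementwise product with the kernel and sum: 9·-2 + -4·-1 + -9·-2.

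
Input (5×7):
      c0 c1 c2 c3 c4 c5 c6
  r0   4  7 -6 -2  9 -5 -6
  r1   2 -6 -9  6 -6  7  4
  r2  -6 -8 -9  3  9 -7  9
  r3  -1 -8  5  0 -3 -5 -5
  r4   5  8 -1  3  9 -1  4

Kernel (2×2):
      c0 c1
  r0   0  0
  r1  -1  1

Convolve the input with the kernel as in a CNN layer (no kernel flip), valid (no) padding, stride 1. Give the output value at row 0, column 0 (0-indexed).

The receptive field on the input at this output position is [4 7 / 2 -6]. Elementwise product with the kernel and sum: 2·-1 + -6·1.

-8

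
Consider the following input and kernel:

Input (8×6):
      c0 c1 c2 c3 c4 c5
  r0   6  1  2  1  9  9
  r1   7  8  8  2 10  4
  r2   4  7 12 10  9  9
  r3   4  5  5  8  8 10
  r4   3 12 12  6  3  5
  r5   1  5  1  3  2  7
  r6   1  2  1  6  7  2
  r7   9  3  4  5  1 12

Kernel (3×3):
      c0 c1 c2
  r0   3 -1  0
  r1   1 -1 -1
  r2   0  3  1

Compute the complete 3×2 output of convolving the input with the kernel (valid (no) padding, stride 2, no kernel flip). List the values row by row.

Output[0,0]: The receptive field on the input at this output position is [6 1 2 / 7 8 8 / 4 7 12]. Elementwise product with the kernel and sum: 6·3 + 1·-1 + 7·1 + 8·-1 + 8·-1 + 7·3 + 12·1.

41 40
47 36
-1 51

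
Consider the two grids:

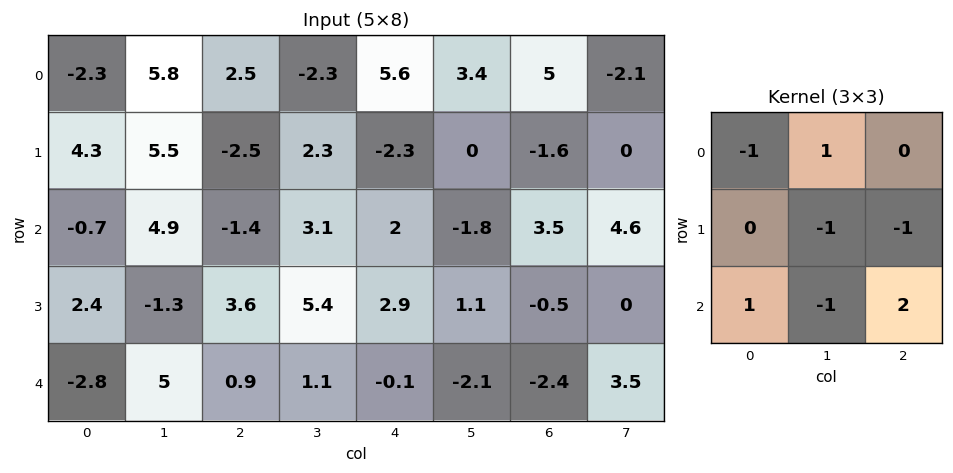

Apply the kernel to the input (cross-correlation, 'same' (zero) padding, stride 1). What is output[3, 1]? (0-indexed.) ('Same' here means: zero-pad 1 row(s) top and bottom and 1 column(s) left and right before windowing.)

-2.7

The receptive field on the zero-padded input at this output position is [-0.7 4.9 -1.4 / 2.4 -1.3 3.6 / -2.8 5 0.9]. Elementwise product with the kernel and sum: -0.7·-1 + 4.9·1 + -1.3·-1 + 3.6·-1 + -2.8·1 + 5·-1 + 0.9·2.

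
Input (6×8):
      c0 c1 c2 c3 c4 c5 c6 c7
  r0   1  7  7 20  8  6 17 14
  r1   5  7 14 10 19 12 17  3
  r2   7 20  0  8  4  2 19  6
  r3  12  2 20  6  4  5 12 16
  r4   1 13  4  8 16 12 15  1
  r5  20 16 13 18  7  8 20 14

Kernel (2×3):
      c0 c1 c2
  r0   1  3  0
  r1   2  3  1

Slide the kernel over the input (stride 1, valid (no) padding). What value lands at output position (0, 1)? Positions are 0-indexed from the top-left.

94

The receptive field on the input at this output position is [7 7 20 / 7 14 10]. Elementwise product with the kernel and sum: 7·1 + 7·3 + 7·2 + 14·3 + 10·1.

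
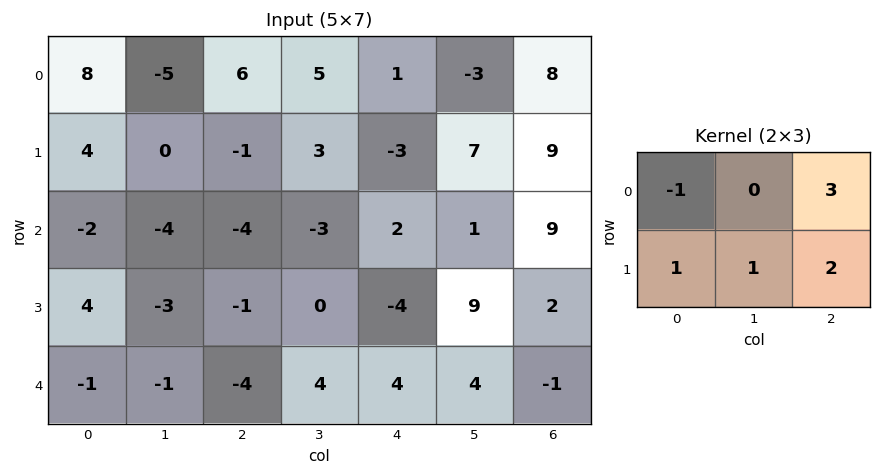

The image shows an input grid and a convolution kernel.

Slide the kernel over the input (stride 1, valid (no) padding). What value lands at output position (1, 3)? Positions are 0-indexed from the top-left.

The receptive field on the input at this output position is [3 -3 7 / -3 2 1]. Elementwise product with the kernel and sum: 3·-1 + 7·3 + -3·1 + 2·1 + 1·2.

19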